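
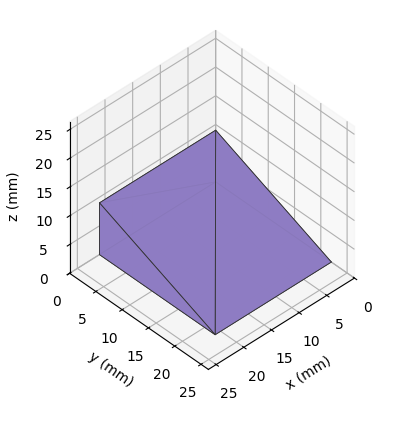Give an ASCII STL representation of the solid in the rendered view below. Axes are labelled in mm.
Reading the render: the shape is a wedge (ramp): 21 × 22 mm base, rising to 9 mm along the y=0 edge and sloping linearly to z=0 at y=22 (dimensions read to the nearest mm from the axis ticks). For the STL, each face is triangulated and given an outward normal.

solid part
  facet normal 0.0000 0.0000 -1.0000
    outer loop
      vertex 21.00 22.00 0.00
      vertex 21.00 0.00 0.00
      vertex 0.00 0.00 0.00
    endloop
  endfacet
  facet normal 0.0000 0.0000 -1.0000
    outer loop
      vertex 0.00 22.00 0.00
      vertex 21.00 22.00 0.00
      vertex 0.00 0.00 0.00
    endloop
  endfacet
  facet normal 0.0000 -1.0000 0.0000
    outer loop
      vertex 0.00 0.00 0.00
      vertex 21.00 0.00 0.00
      vertex 21.00 0.00 9.00
    endloop
  endfacet
  facet normal 0.0000 -1.0000 0.0000
    outer loop
      vertex 0.00 0.00 0.00
      vertex 21.00 0.00 9.00
      vertex 0.00 0.00 9.00
    endloop
  endfacet
  facet normal 0.0000 0.3786 0.9255
    outer loop
      vertex 0.00 0.00 9.00
      vertex 21.00 0.00 9.00
      vertex 21.00 22.00 0.00
    endloop
  endfacet
  facet normal 0.0000 0.3786 0.9255
    outer loop
      vertex 0.00 0.00 9.00
      vertex 21.00 22.00 0.00
      vertex 0.00 22.00 0.00
    endloop
  endfacet
  facet normal -1.0000 0.0000 0.0000
    outer loop
      vertex 0.00 0.00 9.00
      vertex 0.00 22.00 0.00
      vertex 0.00 0.00 0.00
    endloop
  endfacet
  facet normal 1.0000 0.0000 0.0000
    outer loop
      vertex 21.00 0.00 0.00
      vertex 21.00 22.00 0.00
      vertex 21.00 0.00 9.00
    endloop
  endfacet
endsolid part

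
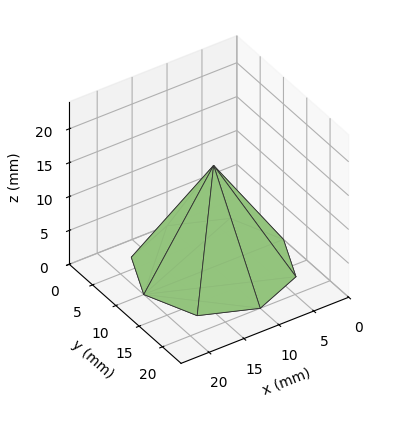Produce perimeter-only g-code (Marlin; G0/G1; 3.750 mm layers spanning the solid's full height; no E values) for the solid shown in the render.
Reading the render: the shape is a regular 8-sided pyramid, base circumscribed radius ≈ 10 mm, apex at z ≈ 15 mm (dimensions read to the nearest mm from the axis ticks). For the g-code, the solid's height is divided into equal slices at the stated Δz and each level perimeter traced with G1 moves after a G0 lift.

; perimeter-only toolpath
G21 ; units = mm
G90 ; absolute positioning
G28 ; home
; layer 1
G0 Z3.750
G0 X17.500 Y10.000
G1 X15.303 Y15.303
G1 X10.000 Y17.500
G1 X4.697 Y15.303
G1 X2.500 Y10.000
G1 X4.697 Y4.697
G1 X10.000 Y2.500
G1 X15.303 Y4.697
G1 X17.500 Y10.000
; layer 2
G0 Z7.500
G0 X15.000 Y10.000
G1 X13.536 Y13.536
G1 X10.000 Y15.000
G1 X6.465 Y13.536
G1 X5.000 Y10.000
G1 X6.465 Y6.465
G1 X10.000 Y5.000
G1 X13.536 Y6.465
G1 X15.000 Y10.000
; layer 3
G0 Z11.250
G0 X12.500 Y10.000
G1 X11.768 Y11.768
G1 X10.000 Y12.500
G1 X8.232 Y11.768
G1 X7.500 Y10.000
G1 X8.232 Y8.232
G1 X10.000 Y7.500
G1 X11.768 Y8.232
G1 X12.500 Y10.000
M2 ; end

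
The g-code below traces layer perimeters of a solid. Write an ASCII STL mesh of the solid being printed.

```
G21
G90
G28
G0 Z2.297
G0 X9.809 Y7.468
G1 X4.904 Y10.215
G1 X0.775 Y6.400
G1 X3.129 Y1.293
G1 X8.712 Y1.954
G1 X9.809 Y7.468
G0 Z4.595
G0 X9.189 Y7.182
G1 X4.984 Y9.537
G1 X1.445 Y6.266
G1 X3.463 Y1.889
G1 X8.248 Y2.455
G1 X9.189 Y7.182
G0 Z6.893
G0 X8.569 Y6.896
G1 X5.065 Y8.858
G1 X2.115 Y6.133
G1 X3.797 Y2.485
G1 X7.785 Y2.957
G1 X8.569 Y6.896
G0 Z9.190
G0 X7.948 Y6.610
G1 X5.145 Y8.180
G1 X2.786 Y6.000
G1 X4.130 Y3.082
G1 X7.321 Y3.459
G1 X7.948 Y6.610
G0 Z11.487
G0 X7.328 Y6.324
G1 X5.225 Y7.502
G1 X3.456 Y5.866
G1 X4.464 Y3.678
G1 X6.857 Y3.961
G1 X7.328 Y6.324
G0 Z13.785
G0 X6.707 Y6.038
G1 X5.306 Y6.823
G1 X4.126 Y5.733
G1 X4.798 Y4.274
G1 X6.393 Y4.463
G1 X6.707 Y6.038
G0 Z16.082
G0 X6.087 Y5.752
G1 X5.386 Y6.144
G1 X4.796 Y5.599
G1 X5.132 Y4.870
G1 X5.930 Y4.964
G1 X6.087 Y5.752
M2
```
solid part
  facet normal 0.0000 0.0000 -1.0000
    outer loop
      vertex 0.105 6.533 0.000
      vertex 4.824 10.894 0.000
      vertex 10.430 7.754 0.000
    endloop
  endfacet
  facet normal 0.0000 0.0000 -1.0000
    outer loop
      vertex 2.795 0.697 0.000
      vertex 0.105 6.533 0.000
      vertex 10.430 7.754 0.000
    endloop
  endfacet
  facet normal 0.0000 0.0000 -1.0000
    outer loop
      vertex 9.176 1.452 0.000
      vertex 2.795 0.697 0.000
      vertex 10.430 7.754 0.000
    endloop
  endfacet
  facet normal 0.4751 0.8483 0.2339
    outer loop
      vertex 10.430 7.754 0.000
      vertex 4.824 10.894 0.000
      vertex 5.466 5.466 18.380
    endloop
  endfacet
  facet normal -0.6599 0.7140 0.2339
    outer loop
      vertex 4.824 10.894 0.000
      vertex 0.105 6.533 0.000
      vertex 5.466 5.466 18.380
    endloop
  endfacet
  facet normal -0.8830 -0.4070 0.2339
    outer loop
      vertex 0.105 6.533 0.000
      vertex 2.795 0.697 0.000
      vertex 5.466 5.466 18.380
    endloop
  endfacet
  facet normal 0.1142 -0.9655 0.2339
    outer loop
      vertex 2.795 0.697 0.000
      vertex 9.176 1.452 0.000
      vertex 5.466 5.466 18.380
    endloop
  endfacet
  facet normal 0.9536 -0.1897 0.2339
    outer loop
      vertex 9.176 1.452 0.000
      vertex 10.430 7.754 0.000
      vertex 5.466 5.466 18.380
    endloop
  endfacet
endsolid part

The G0 Z moves step by Δz≈2.297 mm. The G1 loops shrink linearly with z, so the solid tapers from its base footprint up to z≈18.4. Closing with a flat bottom cap and the tapered top and triangulating gives 8 facets — a regular 5-sided pyramid, base circumscribed radius ≈ 5.47 mm, apex at z ≈ 18.4 mm.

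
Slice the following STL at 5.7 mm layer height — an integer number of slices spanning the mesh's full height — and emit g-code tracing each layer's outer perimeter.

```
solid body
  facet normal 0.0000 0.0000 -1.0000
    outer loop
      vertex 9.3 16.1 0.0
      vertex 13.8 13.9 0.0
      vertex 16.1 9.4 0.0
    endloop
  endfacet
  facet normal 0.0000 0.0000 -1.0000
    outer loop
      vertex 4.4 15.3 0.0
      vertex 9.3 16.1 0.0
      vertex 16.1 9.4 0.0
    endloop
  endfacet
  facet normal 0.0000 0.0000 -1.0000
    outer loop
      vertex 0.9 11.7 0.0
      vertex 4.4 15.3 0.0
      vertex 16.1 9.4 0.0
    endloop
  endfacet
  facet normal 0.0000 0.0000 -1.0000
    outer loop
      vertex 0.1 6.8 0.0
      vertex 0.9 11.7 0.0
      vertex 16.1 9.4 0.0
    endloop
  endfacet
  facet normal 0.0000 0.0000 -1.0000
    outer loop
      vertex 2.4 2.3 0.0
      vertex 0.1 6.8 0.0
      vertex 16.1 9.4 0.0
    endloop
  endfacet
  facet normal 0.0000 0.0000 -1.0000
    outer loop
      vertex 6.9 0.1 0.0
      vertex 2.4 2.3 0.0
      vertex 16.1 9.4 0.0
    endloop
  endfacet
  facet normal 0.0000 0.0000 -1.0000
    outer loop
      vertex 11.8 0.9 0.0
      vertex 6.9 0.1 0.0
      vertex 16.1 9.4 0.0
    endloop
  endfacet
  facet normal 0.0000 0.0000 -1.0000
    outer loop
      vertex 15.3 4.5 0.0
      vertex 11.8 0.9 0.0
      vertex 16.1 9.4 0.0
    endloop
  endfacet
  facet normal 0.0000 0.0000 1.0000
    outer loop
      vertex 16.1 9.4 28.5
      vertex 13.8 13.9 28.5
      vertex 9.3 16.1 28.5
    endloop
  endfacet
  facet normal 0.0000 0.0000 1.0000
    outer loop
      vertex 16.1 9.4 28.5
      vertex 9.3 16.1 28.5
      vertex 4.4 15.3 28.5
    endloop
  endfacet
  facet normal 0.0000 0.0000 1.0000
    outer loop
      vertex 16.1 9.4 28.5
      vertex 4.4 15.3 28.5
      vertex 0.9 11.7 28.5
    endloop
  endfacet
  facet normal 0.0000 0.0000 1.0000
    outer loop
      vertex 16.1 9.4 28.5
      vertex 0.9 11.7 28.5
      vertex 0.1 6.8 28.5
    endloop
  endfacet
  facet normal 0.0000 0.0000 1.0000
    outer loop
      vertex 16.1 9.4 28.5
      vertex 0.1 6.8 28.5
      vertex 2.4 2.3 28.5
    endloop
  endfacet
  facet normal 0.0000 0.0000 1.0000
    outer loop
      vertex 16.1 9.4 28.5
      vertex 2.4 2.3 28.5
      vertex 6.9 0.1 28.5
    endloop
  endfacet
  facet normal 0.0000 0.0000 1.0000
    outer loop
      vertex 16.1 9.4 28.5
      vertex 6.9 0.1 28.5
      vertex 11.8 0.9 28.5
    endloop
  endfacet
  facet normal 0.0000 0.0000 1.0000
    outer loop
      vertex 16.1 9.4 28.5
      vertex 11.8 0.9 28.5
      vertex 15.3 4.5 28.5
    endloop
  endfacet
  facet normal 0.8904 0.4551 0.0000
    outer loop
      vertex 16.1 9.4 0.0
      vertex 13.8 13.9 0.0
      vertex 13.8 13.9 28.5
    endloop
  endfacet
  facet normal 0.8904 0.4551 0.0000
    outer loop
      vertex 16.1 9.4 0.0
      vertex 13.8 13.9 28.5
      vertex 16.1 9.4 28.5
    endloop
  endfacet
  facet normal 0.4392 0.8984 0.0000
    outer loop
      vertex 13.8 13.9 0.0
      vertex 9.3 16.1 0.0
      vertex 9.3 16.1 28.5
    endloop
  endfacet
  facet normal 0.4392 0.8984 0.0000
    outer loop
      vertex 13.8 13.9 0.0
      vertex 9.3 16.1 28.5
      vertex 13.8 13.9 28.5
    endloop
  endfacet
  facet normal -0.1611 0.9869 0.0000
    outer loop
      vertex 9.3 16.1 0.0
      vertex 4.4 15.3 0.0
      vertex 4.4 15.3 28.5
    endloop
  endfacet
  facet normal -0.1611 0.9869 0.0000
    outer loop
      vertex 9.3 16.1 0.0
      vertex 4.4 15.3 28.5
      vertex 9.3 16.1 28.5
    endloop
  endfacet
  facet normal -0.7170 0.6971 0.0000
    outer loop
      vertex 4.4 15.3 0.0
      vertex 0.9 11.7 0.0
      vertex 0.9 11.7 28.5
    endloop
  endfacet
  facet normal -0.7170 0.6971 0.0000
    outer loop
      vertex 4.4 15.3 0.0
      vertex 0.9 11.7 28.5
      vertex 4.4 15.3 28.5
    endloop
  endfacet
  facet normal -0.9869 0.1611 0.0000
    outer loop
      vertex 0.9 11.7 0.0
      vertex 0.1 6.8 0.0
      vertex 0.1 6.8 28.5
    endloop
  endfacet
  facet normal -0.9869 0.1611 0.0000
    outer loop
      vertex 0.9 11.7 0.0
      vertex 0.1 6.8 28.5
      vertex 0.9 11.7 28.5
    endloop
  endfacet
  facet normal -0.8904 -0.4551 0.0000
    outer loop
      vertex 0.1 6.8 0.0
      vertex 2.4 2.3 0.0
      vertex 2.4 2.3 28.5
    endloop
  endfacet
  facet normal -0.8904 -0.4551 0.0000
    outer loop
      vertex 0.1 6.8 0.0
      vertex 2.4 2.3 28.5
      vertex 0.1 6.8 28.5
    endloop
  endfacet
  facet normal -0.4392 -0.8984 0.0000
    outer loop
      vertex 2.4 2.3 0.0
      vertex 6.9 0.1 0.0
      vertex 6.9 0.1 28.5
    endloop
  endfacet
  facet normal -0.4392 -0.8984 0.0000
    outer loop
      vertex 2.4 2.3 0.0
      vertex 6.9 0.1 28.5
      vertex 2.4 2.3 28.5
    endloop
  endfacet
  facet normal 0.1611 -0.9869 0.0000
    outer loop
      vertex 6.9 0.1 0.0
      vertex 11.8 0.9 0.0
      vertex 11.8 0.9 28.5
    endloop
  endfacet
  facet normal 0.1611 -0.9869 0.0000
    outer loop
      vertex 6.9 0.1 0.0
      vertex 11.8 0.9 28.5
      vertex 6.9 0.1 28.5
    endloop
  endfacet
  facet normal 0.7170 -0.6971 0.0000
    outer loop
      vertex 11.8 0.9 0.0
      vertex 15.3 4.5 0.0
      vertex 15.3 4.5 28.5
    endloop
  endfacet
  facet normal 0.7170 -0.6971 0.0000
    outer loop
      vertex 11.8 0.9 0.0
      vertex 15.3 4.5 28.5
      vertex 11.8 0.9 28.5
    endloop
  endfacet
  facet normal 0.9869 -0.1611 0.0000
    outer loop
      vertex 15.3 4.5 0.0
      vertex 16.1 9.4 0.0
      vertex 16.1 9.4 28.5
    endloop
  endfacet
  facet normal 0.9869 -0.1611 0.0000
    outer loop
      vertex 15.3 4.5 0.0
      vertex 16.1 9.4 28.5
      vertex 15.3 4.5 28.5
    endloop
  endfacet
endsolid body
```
; perimeter-only toolpath
G21 ; units = mm
G90 ; absolute positioning
G28 ; home
; layer 1
G0 Z5.7
G0 X16.1 Y9.4
G1 X13.8 Y13.9
G1 X9.3 Y16.1
G1 X4.4 Y15.3
G1 X0.9 Y11.7
G1 X0.1 Y6.8
G1 X2.4 Y2.3
G1 X6.9 Y0.1
G1 X11.8 Y0.9
G1 X15.3 Y4.5
G1 X16.1 Y9.4
; layer 2
G0 Z11.4
G0 X16.1 Y9.4
G1 X13.8 Y13.9
G1 X9.3 Y16.1
G1 X4.4 Y15.3
G1 X0.9 Y11.7
G1 X0.1 Y6.8
G1 X2.4 Y2.3
G1 X6.9 Y0.1
G1 X11.8 Y0.9
G1 X15.3 Y4.5
G1 X16.1 Y9.4
; layer 3
G0 Z17.1
G0 X16.1 Y9.4
G1 X13.8 Y13.9
G1 X9.3 Y16.1
G1 X4.4 Y15.3
G1 X0.9 Y11.7
G1 X0.1 Y6.8
G1 X2.4 Y2.3
G1 X6.9 Y0.1
G1 X11.8 Y0.9
G1 X15.3 Y4.5
G1 X16.1 Y9.4
; layer 4
G0 Z22.8
G0 X16.1 Y9.4
G1 X13.8 Y13.9
G1 X9.3 Y16.1
G1 X4.4 Y15.3
G1 X0.9 Y11.7
G1 X0.1 Y6.8
G1 X2.4 Y2.3
G1 X6.9 Y0.1
G1 X11.8 Y0.9
G1 X15.3 Y4.5
G1 X16.1 Y9.4
; layer 5
G0 Z28.5
G0 X16.1 Y9.4
G1 X13.8 Y13.9
G1 X9.3 Y16.1
G1 X4.4 Y15.3
G1 X0.9 Y11.7
G1 X0.1 Y6.8
G1 X2.4 Y2.3
G1 X6.9 Y0.1
G1 X11.8 Y0.9
G1 X15.3 Y4.5
G1 X16.1 Y9.4
M2 ; end

The solid is a regular 10-sided prism (a cylinder approximated with 10 flat sides), circumscribed radius ≈ 8.1 mm, height ≈ 28.5 mm. Slicing at Δz = 5.7 mm — 5 equal slices spanning the solid's height, so layer i sits at z = i·h/5 — gives 5 non-empty perimeters. Each is a 10-segment closed polygon; G0 lifts to the layer z and rapids to the start vertex, then G1 traces the edges.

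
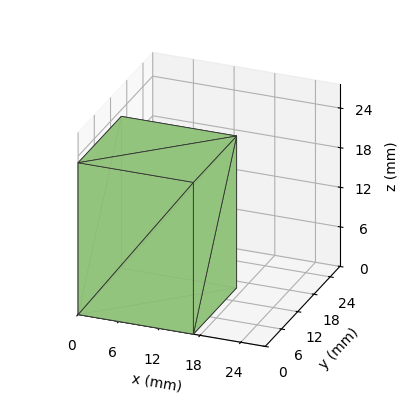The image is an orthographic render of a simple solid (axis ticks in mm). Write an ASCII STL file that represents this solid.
Reading the render: the shape is a rectangular box, roughly 17 × 16 mm footprint and 23 mm tall (dimensions read to the nearest mm from the axis ticks). For the STL, each face is triangulated and given an outward normal.

solid part
  facet normal 0.0000 0.0000 -1.0000
    outer loop
      vertex 17.000 16.000 0.000
      vertex 17.000 0.000 0.000
      vertex 0.000 0.000 0.000
    endloop
  endfacet
  facet normal 0.0000 0.0000 -1.0000
    outer loop
      vertex 0.000 16.000 0.000
      vertex 17.000 16.000 0.000
      vertex 0.000 0.000 0.000
    endloop
  endfacet
  facet normal 0.0000 0.0000 1.0000
    outer loop
      vertex 0.000 0.000 23.000
      vertex 17.000 0.000 23.000
      vertex 17.000 16.000 23.000
    endloop
  endfacet
  facet normal 0.0000 0.0000 1.0000
    outer loop
      vertex 0.000 0.000 23.000
      vertex 17.000 16.000 23.000
      vertex 0.000 16.000 23.000
    endloop
  endfacet
  facet normal 0.0000 -1.0000 0.0000
    outer loop
      vertex 0.000 0.000 0.000
      vertex 17.000 0.000 0.000
      vertex 17.000 0.000 23.000
    endloop
  endfacet
  facet normal 0.0000 -1.0000 0.0000
    outer loop
      vertex 0.000 0.000 0.000
      vertex 17.000 0.000 23.000
      vertex 0.000 0.000 23.000
    endloop
  endfacet
  facet normal 0.0000 1.0000 0.0000
    outer loop
      vertex 17.000 16.000 23.000
      vertex 17.000 16.000 0.000
      vertex 0.000 16.000 0.000
    endloop
  endfacet
  facet normal 0.0000 1.0000 0.0000
    outer loop
      vertex 0.000 16.000 23.000
      vertex 17.000 16.000 23.000
      vertex 0.000 16.000 0.000
    endloop
  endfacet
  facet normal -1.0000 0.0000 0.0000
    outer loop
      vertex 0.000 16.000 23.000
      vertex 0.000 16.000 0.000
      vertex 0.000 0.000 0.000
    endloop
  endfacet
  facet normal -1.0000 0.0000 0.0000
    outer loop
      vertex 0.000 0.000 23.000
      vertex 0.000 16.000 23.000
      vertex 0.000 0.000 0.000
    endloop
  endfacet
  facet normal 1.0000 0.0000 0.0000
    outer loop
      vertex 17.000 0.000 0.000
      vertex 17.000 16.000 0.000
      vertex 17.000 16.000 23.000
    endloop
  endfacet
  facet normal 1.0000 0.0000 0.0000
    outer loop
      vertex 17.000 0.000 0.000
      vertex 17.000 16.000 23.000
      vertex 17.000 0.000 23.000
    endloop
  endfacet
endsolid part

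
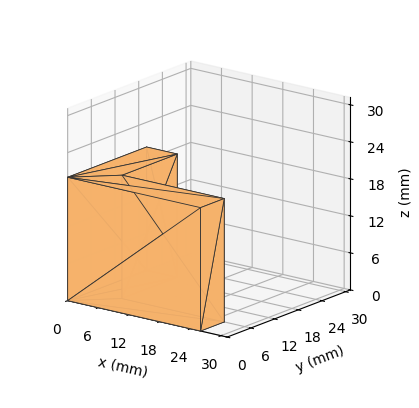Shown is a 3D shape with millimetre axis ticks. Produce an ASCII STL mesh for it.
Reading the render: the shape is an L-shaped prism: outer 26 × 20 mm, arm thicknesses ≈ 6 mm (horizontal) and 6 mm (vertical), extruded 20 mm in z (dimensions read to the nearest mm from the axis ticks). For the STL, each face is triangulated and given an outward normal.

solid part
  facet normal 0.0000 0.0000 -1.0000
    outer loop
      vertex 26.000 6.000 0.000
      vertex 26.000 0.000 0.000
      vertex 0.000 0.000 0.000
    endloop
  endfacet
  facet normal 0.0000 0.0000 -1.0000
    outer loop
      vertex 6.000 6.000 0.000
      vertex 26.000 6.000 0.000
      vertex 0.000 0.000 0.000
    endloop
  endfacet
  facet normal 0.0000 0.0000 -1.0000
    outer loop
      vertex 6.000 20.000 0.000
      vertex 6.000 6.000 0.000
      vertex 0.000 0.000 0.000
    endloop
  endfacet
  facet normal 0.0000 0.0000 -1.0000
    outer loop
      vertex 0.000 20.000 0.000
      vertex 6.000 20.000 0.000
      vertex 0.000 0.000 0.000
    endloop
  endfacet
  facet normal 0.0000 0.0000 1.0000
    outer loop
      vertex 0.000 0.000 20.000
      vertex 26.000 0.000 20.000
      vertex 26.000 6.000 20.000
    endloop
  endfacet
  facet normal 0.0000 0.0000 1.0000
    outer loop
      vertex 0.000 0.000 20.000
      vertex 26.000 6.000 20.000
      vertex 6.000 6.000 20.000
    endloop
  endfacet
  facet normal 0.0000 0.0000 1.0000
    outer loop
      vertex 0.000 0.000 20.000
      vertex 6.000 6.000 20.000
      vertex 6.000 20.000 20.000
    endloop
  endfacet
  facet normal 0.0000 0.0000 1.0000
    outer loop
      vertex 0.000 0.000 20.000
      vertex 6.000 20.000 20.000
      vertex 0.000 20.000 20.000
    endloop
  endfacet
  facet normal 0.0000 -1.0000 0.0000
    outer loop
      vertex 0.000 0.000 0.000
      vertex 26.000 0.000 0.000
      vertex 26.000 0.000 20.000
    endloop
  endfacet
  facet normal 0.0000 -1.0000 0.0000
    outer loop
      vertex 0.000 0.000 0.000
      vertex 26.000 0.000 20.000
      vertex 0.000 0.000 20.000
    endloop
  endfacet
  facet normal 1.0000 0.0000 0.0000
    outer loop
      vertex 26.000 0.000 0.000
      vertex 26.000 6.000 0.000
      vertex 26.000 6.000 20.000
    endloop
  endfacet
  facet normal 1.0000 0.0000 0.0000
    outer loop
      vertex 26.000 0.000 0.000
      vertex 26.000 6.000 20.000
      vertex 26.000 0.000 20.000
    endloop
  endfacet
  facet normal 0.0000 1.0000 0.0000
    outer loop
      vertex 26.000 6.000 0.000
      vertex 6.000 6.000 0.000
      vertex 6.000 6.000 20.000
    endloop
  endfacet
  facet normal 0.0000 1.0000 0.0000
    outer loop
      vertex 26.000 6.000 0.000
      vertex 6.000 6.000 20.000
      vertex 26.000 6.000 20.000
    endloop
  endfacet
  facet normal 1.0000 0.0000 0.0000
    outer loop
      vertex 6.000 6.000 0.000
      vertex 6.000 20.000 0.000
      vertex 6.000 20.000 20.000
    endloop
  endfacet
  facet normal 1.0000 0.0000 0.0000
    outer loop
      vertex 6.000 6.000 0.000
      vertex 6.000 20.000 20.000
      vertex 6.000 6.000 20.000
    endloop
  endfacet
  facet normal 0.0000 1.0000 0.0000
    outer loop
      vertex 6.000 20.000 0.000
      vertex 0.000 20.000 0.000
      vertex 0.000 20.000 20.000
    endloop
  endfacet
  facet normal 0.0000 1.0000 0.0000
    outer loop
      vertex 6.000 20.000 0.000
      vertex 0.000 20.000 20.000
      vertex 6.000 20.000 20.000
    endloop
  endfacet
  facet normal -1.0000 0.0000 0.0000
    outer loop
      vertex 0.000 20.000 0.000
      vertex 0.000 0.000 0.000
      vertex 0.000 0.000 20.000
    endloop
  endfacet
  facet normal -1.0000 0.0000 0.0000
    outer loop
      vertex 0.000 20.000 0.000
      vertex 0.000 0.000 20.000
      vertex 0.000 20.000 20.000
    endloop
  endfacet
endsolid part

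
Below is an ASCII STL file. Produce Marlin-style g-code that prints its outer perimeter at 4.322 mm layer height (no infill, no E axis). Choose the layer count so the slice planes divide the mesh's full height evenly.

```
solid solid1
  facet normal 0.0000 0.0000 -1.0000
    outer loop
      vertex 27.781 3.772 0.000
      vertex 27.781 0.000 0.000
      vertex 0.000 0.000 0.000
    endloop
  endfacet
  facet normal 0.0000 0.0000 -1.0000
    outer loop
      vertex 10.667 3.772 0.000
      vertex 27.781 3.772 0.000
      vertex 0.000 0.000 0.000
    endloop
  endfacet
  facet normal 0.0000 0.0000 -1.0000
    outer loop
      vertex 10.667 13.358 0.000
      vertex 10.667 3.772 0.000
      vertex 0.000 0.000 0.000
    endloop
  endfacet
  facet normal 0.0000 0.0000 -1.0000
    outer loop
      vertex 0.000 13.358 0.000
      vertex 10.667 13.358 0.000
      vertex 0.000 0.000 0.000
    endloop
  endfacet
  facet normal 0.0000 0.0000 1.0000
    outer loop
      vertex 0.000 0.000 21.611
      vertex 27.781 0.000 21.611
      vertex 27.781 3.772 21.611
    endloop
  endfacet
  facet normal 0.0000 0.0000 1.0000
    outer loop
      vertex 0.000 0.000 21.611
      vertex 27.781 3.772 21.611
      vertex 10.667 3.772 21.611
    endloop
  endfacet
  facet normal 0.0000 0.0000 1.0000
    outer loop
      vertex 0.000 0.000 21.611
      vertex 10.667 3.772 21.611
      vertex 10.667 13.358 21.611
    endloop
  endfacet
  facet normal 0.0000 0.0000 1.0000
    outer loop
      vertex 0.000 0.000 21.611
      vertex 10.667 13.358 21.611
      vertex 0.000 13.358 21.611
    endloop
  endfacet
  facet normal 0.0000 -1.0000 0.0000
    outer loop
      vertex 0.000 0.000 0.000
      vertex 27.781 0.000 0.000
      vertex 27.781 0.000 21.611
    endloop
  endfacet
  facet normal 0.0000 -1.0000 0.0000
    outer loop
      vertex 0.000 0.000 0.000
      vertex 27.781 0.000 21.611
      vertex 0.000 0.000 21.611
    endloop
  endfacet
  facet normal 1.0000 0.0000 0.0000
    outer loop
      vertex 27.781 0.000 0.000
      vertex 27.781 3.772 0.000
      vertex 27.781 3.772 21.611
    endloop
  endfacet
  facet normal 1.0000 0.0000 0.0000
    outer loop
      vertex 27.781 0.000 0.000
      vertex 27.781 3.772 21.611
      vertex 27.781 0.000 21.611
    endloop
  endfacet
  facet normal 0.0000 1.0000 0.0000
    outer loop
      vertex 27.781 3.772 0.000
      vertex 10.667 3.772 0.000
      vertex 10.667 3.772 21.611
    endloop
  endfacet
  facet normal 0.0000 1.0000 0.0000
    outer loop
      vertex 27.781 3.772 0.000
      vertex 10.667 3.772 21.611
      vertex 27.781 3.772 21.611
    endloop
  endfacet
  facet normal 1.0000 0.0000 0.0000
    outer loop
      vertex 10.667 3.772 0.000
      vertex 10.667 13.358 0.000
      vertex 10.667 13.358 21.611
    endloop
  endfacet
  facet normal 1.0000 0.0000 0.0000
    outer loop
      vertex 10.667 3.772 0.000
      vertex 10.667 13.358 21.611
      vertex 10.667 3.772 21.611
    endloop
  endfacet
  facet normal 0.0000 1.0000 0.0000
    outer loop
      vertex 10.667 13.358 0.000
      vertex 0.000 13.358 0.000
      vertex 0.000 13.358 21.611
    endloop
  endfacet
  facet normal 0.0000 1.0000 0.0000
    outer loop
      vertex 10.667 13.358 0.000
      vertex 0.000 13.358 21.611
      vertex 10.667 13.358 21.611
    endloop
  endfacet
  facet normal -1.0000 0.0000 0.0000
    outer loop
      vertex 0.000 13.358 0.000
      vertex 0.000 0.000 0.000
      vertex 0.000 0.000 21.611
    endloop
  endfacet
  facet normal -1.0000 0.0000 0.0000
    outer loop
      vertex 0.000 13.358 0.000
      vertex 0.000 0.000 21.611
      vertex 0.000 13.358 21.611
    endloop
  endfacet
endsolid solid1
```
; perimeter-only toolpath
G21 ; units = mm
G90 ; absolute positioning
G28 ; home
; layer 1
G0 Z4.322
G0 X0.000 Y0.000
G1 X27.781 Y0.000
G1 X27.781 Y3.772
G1 X10.667 Y3.772
G1 X10.667 Y13.358
G1 X0.000 Y13.358
G1 X0.000 Y0.000
; layer 2
G0 Z8.644
G0 X0.000 Y0.000
G1 X27.781 Y0.000
G1 X27.781 Y3.772
G1 X10.667 Y3.772
G1 X10.667 Y13.358
G1 X0.000 Y13.358
G1 X0.000 Y0.000
; layer 3
G0 Z12.967
G0 X0.000 Y0.000
G1 X27.781 Y0.000
G1 X27.781 Y3.772
G1 X10.667 Y3.772
G1 X10.667 Y13.358
G1 X0.000 Y13.358
G1 X0.000 Y0.000
; layer 4
G0 Z17.289
G0 X0.000 Y0.000
G1 X27.781 Y0.000
G1 X27.781 Y3.772
G1 X10.667 Y3.772
G1 X10.667 Y13.358
G1 X0.000 Y13.358
G1 X0.000 Y0.000
; layer 5
G0 Z21.611
G0 X0.000 Y0.000
G1 X27.781 Y0.000
G1 X27.781 Y3.772
G1 X10.667 Y3.772
G1 X10.667 Y13.358
G1 X0.000 Y13.358
G1 X0.000 Y0.000
M2 ; end

The solid is an L-shaped prism: outer 27.8 × 13.4 mm, arm thicknesses ≈ 3.77 mm (horizontal) and 10.7 mm (vertical), extruded 21.6 mm in z. Slicing at Δz = 4.322 mm — 5 equal slices spanning the solid's height, so layer i sits at z = i·h/5 — gives 5 non-empty perimeters. Each is a 6-segment closed polygon; G0 lifts to the layer z and rapids to the start vertex, then G1 traces the edges.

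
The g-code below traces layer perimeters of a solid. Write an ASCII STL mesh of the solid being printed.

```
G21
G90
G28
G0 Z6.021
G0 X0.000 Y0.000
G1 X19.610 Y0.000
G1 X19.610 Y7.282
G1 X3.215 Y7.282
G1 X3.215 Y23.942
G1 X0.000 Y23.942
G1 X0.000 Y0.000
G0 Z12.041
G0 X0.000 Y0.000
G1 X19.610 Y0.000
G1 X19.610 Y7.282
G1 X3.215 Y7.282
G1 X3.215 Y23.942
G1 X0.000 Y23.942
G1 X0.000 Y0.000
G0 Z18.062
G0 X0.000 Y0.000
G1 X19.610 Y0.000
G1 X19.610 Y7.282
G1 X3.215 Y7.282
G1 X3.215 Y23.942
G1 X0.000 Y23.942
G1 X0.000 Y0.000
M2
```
solid part
  facet normal 0.0000 0.0000 -1.0000
    outer loop
      vertex 19.610 7.282 0.000
      vertex 19.610 0.000 0.000
      vertex 0.000 0.000 0.000
    endloop
  endfacet
  facet normal 0.0000 0.0000 -1.0000
    outer loop
      vertex 3.215 7.282 0.000
      vertex 19.610 7.282 0.000
      vertex 0.000 0.000 0.000
    endloop
  endfacet
  facet normal 0.0000 0.0000 -1.0000
    outer loop
      vertex 3.215 23.942 0.000
      vertex 3.215 7.282 0.000
      vertex 0.000 0.000 0.000
    endloop
  endfacet
  facet normal 0.0000 0.0000 -1.0000
    outer loop
      vertex 0.000 23.942 0.000
      vertex 3.215 23.942 0.000
      vertex 0.000 0.000 0.000
    endloop
  endfacet
  facet normal 0.0000 0.0000 1.0000
    outer loop
      vertex 0.000 0.000 18.062
      vertex 19.610 0.000 18.062
      vertex 19.610 7.282 18.062
    endloop
  endfacet
  facet normal 0.0000 0.0000 1.0000
    outer loop
      vertex 0.000 0.000 18.062
      vertex 19.610 7.282 18.062
      vertex 3.215 7.282 18.062
    endloop
  endfacet
  facet normal 0.0000 0.0000 1.0000
    outer loop
      vertex 0.000 0.000 18.062
      vertex 3.215 7.282 18.062
      vertex 3.215 23.942 18.062
    endloop
  endfacet
  facet normal 0.0000 0.0000 1.0000
    outer loop
      vertex 0.000 0.000 18.062
      vertex 3.215 23.942 18.062
      vertex 0.000 23.942 18.062
    endloop
  endfacet
  facet normal 0.0000 -1.0000 0.0000
    outer loop
      vertex 0.000 0.000 0.000
      vertex 19.610 0.000 0.000
      vertex 19.610 0.000 18.062
    endloop
  endfacet
  facet normal 0.0000 -1.0000 0.0000
    outer loop
      vertex 0.000 0.000 0.000
      vertex 19.610 0.000 18.062
      vertex 0.000 0.000 18.062
    endloop
  endfacet
  facet normal 1.0000 0.0000 0.0000
    outer loop
      vertex 19.610 0.000 0.000
      vertex 19.610 7.282 0.000
      vertex 19.610 7.282 18.062
    endloop
  endfacet
  facet normal 1.0000 0.0000 0.0000
    outer loop
      vertex 19.610 0.000 0.000
      vertex 19.610 7.282 18.062
      vertex 19.610 0.000 18.062
    endloop
  endfacet
  facet normal 0.0000 1.0000 0.0000
    outer loop
      vertex 19.610 7.282 0.000
      vertex 3.215 7.282 0.000
      vertex 3.215 7.282 18.062
    endloop
  endfacet
  facet normal 0.0000 1.0000 0.0000
    outer loop
      vertex 19.610 7.282 0.000
      vertex 3.215 7.282 18.062
      vertex 19.610 7.282 18.062
    endloop
  endfacet
  facet normal 1.0000 0.0000 0.0000
    outer loop
      vertex 3.215 7.282 0.000
      vertex 3.215 23.942 0.000
      vertex 3.215 23.942 18.062
    endloop
  endfacet
  facet normal 1.0000 0.0000 0.0000
    outer loop
      vertex 3.215 7.282 0.000
      vertex 3.215 23.942 18.062
      vertex 3.215 7.282 18.062
    endloop
  endfacet
  facet normal 0.0000 1.0000 0.0000
    outer loop
      vertex 3.215 23.942 0.000
      vertex 0.000 23.942 0.000
      vertex 0.000 23.942 18.062
    endloop
  endfacet
  facet normal 0.0000 1.0000 0.0000
    outer loop
      vertex 3.215 23.942 0.000
      vertex 0.000 23.942 18.062
      vertex 3.215 23.942 18.062
    endloop
  endfacet
  facet normal -1.0000 0.0000 0.0000
    outer loop
      vertex 0.000 23.942 0.000
      vertex 0.000 0.000 0.000
      vertex 0.000 0.000 18.062
    endloop
  endfacet
  facet normal -1.0000 0.0000 0.0000
    outer loop
      vertex 0.000 23.942 0.000
      vertex 0.000 0.000 18.062
      vertex 0.000 23.942 18.062
    endloop
  endfacet
endsolid part

The G0 Z moves step by Δz≈6.021 mm. Every layer's G1 loop is the same polygon, so the solid is a straight extrusion of it from z=0 to z≈18.1. Closing with flat bottom and top caps and triangulating gives 20 facets — an L-shaped prism: outer 19.6 × 23.9 mm, arm thicknesses ≈ 7.28 mm (horizontal) and 3.21 mm (vertical), extruded 18.1 mm in z.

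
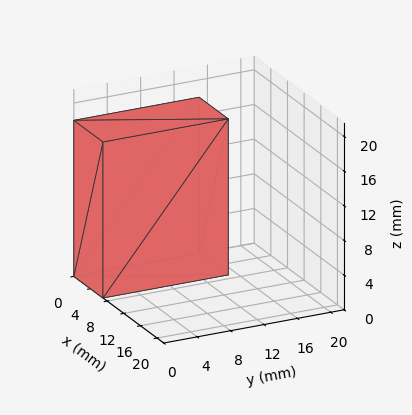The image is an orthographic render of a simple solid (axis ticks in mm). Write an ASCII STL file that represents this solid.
Reading the render: the shape is a rectangular box, roughly 7 × 15 mm footprint and 18 mm tall (dimensions read to the nearest mm from the axis ticks). For the STL, each face is triangulated and given an outward normal.

solid part
  facet normal 0.0000 0.0000 -1.0000
    outer loop
      vertex 7.00 15.00 0.00
      vertex 7.00 0.00 0.00
      vertex 0.00 0.00 0.00
    endloop
  endfacet
  facet normal 0.0000 0.0000 -1.0000
    outer loop
      vertex 0.00 15.00 0.00
      vertex 7.00 15.00 0.00
      vertex 0.00 0.00 0.00
    endloop
  endfacet
  facet normal 0.0000 0.0000 1.0000
    outer loop
      vertex 0.00 0.00 18.00
      vertex 7.00 0.00 18.00
      vertex 7.00 15.00 18.00
    endloop
  endfacet
  facet normal 0.0000 0.0000 1.0000
    outer loop
      vertex 0.00 0.00 18.00
      vertex 7.00 15.00 18.00
      vertex 0.00 15.00 18.00
    endloop
  endfacet
  facet normal 0.0000 -1.0000 0.0000
    outer loop
      vertex 0.00 0.00 0.00
      vertex 7.00 0.00 0.00
      vertex 7.00 0.00 18.00
    endloop
  endfacet
  facet normal 0.0000 -1.0000 0.0000
    outer loop
      vertex 0.00 0.00 0.00
      vertex 7.00 0.00 18.00
      vertex 0.00 0.00 18.00
    endloop
  endfacet
  facet normal 0.0000 1.0000 0.0000
    outer loop
      vertex 7.00 15.00 18.00
      vertex 7.00 15.00 0.00
      vertex 0.00 15.00 0.00
    endloop
  endfacet
  facet normal 0.0000 1.0000 0.0000
    outer loop
      vertex 0.00 15.00 18.00
      vertex 7.00 15.00 18.00
      vertex 0.00 15.00 0.00
    endloop
  endfacet
  facet normal -1.0000 0.0000 0.0000
    outer loop
      vertex 0.00 15.00 18.00
      vertex 0.00 15.00 0.00
      vertex 0.00 0.00 0.00
    endloop
  endfacet
  facet normal -1.0000 0.0000 0.0000
    outer loop
      vertex 0.00 0.00 18.00
      vertex 0.00 15.00 18.00
      vertex 0.00 0.00 0.00
    endloop
  endfacet
  facet normal 1.0000 0.0000 0.0000
    outer loop
      vertex 7.00 0.00 0.00
      vertex 7.00 15.00 0.00
      vertex 7.00 15.00 18.00
    endloop
  endfacet
  facet normal 1.0000 0.0000 0.0000
    outer loop
      vertex 7.00 0.00 0.00
      vertex 7.00 15.00 18.00
      vertex 7.00 0.00 18.00
    endloop
  endfacet
endsolid part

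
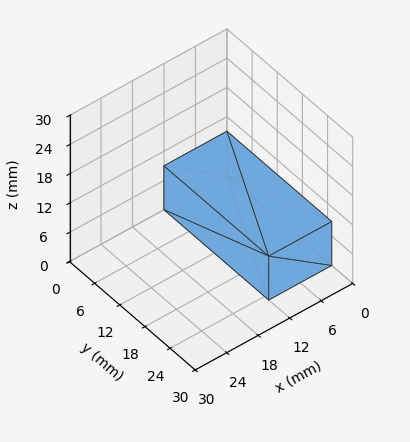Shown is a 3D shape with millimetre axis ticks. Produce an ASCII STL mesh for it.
Reading the render: the shape is a rectangular box, roughly 12 × 25 mm footprint and 9 mm tall (dimensions read to the nearest mm from the axis ticks). For the STL, each face is triangulated and given an outward normal.

solid part
  facet normal 0.0000 0.0000 -1.0000
    outer loop
      vertex 12.00 25.00 0.00
      vertex 12.00 0.00 0.00
      vertex 0.00 0.00 0.00
    endloop
  endfacet
  facet normal 0.0000 0.0000 -1.0000
    outer loop
      vertex 0.00 25.00 0.00
      vertex 12.00 25.00 0.00
      vertex 0.00 0.00 0.00
    endloop
  endfacet
  facet normal 0.0000 0.0000 1.0000
    outer loop
      vertex 0.00 0.00 9.00
      vertex 12.00 0.00 9.00
      vertex 12.00 25.00 9.00
    endloop
  endfacet
  facet normal 0.0000 0.0000 1.0000
    outer loop
      vertex 0.00 0.00 9.00
      vertex 12.00 25.00 9.00
      vertex 0.00 25.00 9.00
    endloop
  endfacet
  facet normal 0.0000 -1.0000 0.0000
    outer loop
      vertex 0.00 0.00 0.00
      vertex 12.00 0.00 0.00
      vertex 12.00 0.00 9.00
    endloop
  endfacet
  facet normal 0.0000 -1.0000 0.0000
    outer loop
      vertex 0.00 0.00 0.00
      vertex 12.00 0.00 9.00
      vertex 0.00 0.00 9.00
    endloop
  endfacet
  facet normal 0.0000 1.0000 0.0000
    outer loop
      vertex 12.00 25.00 9.00
      vertex 12.00 25.00 0.00
      vertex 0.00 25.00 0.00
    endloop
  endfacet
  facet normal 0.0000 1.0000 0.0000
    outer loop
      vertex 0.00 25.00 9.00
      vertex 12.00 25.00 9.00
      vertex 0.00 25.00 0.00
    endloop
  endfacet
  facet normal -1.0000 0.0000 0.0000
    outer loop
      vertex 0.00 25.00 9.00
      vertex 0.00 25.00 0.00
      vertex 0.00 0.00 0.00
    endloop
  endfacet
  facet normal -1.0000 0.0000 0.0000
    outer loop
      vertex 0.00 0.00 9.00
      vertex 0.00 25.00 9.00
      vertex 0.00 0.00 0.00
    endloop
  endfacet
  facet normal 1.0000 0.0000 0.0000
    outer loop
      vertex 12.00 0.00 0.00
      vertex 12.00 25.00 0.00
      vertex 12.00 25.00 9.00
    endloop
  endfacet
  facet normal 1.0000 0.0000 0.0000
    outer loop
      vertex 12.00 0.00 0.00
      vertex 12.00 25.00 9.00
      vertex 12.00 0.00 9.00
    endloop
  endfacet
endsolid part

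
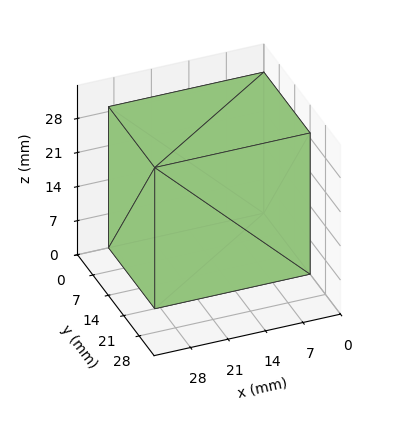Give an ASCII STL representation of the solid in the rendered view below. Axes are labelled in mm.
Reading the render: the shape is a rectangular box, roughly 29 × 21 mm footprint and 29 mm tall (dimensions read to the nearest mm from the axis ticks). For the STL, each face is triangulated and given an outward normal.

solid part
  facet normal 0.0000 0.0000 -1.0000
    outer loop
      vertex 29.0 21.0 0.0
      vertex 29.0 0.0 0.0
      vertex 0.0 0.0 0.0
    endloop
  endfacet
  facet normal 0.0000 0.0000 -1.0000
    outer loop
      vertex 0.0 21.0 0.0
      vertex 29.0 21.0 0.0
      vertex 0.0 0.0 0.0
    endloop
  endfacet
  facet normal 0.0000 0.0000 1.0000
    outer loop
      vertex 0.0 0.0 29.0
      vertex 29.0 0.0 29.0
      vertex 29.0 21.0 29.0
    endloop
  endfacet
  facet normal 0.0000 0.0000 1.0000
    outer loop
      vertex 0.0 0.0 29.0
      vertex 29.0 21.0 29.0
      vertex 0.0 21.0 29.0
    endloop
  endfacet
  facet normal 0.0000 -1.0000 0.0000
    outer loop
      vertex 0.0 0.0 0.0
      vertex 29.0 0.0 0.0
      vertex 29.0 0.0 29.0
    endloop
  endfacet
  facet normal 0.0000 -1.0000 0.0000
    outer loop
      vertex 0.0 0.0 0.0
      vertex 29.0 0.0 29.0
      vertex 0.0 0.0 29.0
    endloop
  endfacet
  facet normal 0.0000 1.0000 0.0000
    outer loop
      vertex 29.0 21.0 29.0
      vertex 29.0 21.0 0.0
      vertex 0.0 21.0 0.0
    endloop
  endfacet
  facet normal 0.0000 1.0000 0.0000
    outer loop
      vertex 0.0 21.0 29.0
      vertex 29.0 21.0 29.0
      vertex 0.0 21.0 0.0
    endloop
  endfacet
  facet normal -1.0000 0.0000 0.0000
    outer loop
      vertex 0.0 21.0 29.0
      vertex 0.0 21.0 0.0
      vertex 0.0 0.0 0.0
    endloop
  endfacet
  facet normal -1.0000 0.0000 0.0000
    outer loop
      vertex 0.0 0.0 29.0
      vertex 0.0 21.0 29.0
      vertex 0.0 0.0 0.0
    endloop
  endfacet
  facet normal 1.0000 0.0000 0.0000
    outer loop
      vertex 29.0 0.0 0.0
      vertex 29.0 21.0 0.0
      vertex 29.0 21.0 29.0
    endloop
  endfacet
  facet normal 1.0000 0.0000 0.0000
    outer loop
      vertex 29.0 0.0 0.0
      vertex 29.0 21.0 29.0
      vertex 29.0 0.0 29.0
    endloop
  endfacet
endsolid part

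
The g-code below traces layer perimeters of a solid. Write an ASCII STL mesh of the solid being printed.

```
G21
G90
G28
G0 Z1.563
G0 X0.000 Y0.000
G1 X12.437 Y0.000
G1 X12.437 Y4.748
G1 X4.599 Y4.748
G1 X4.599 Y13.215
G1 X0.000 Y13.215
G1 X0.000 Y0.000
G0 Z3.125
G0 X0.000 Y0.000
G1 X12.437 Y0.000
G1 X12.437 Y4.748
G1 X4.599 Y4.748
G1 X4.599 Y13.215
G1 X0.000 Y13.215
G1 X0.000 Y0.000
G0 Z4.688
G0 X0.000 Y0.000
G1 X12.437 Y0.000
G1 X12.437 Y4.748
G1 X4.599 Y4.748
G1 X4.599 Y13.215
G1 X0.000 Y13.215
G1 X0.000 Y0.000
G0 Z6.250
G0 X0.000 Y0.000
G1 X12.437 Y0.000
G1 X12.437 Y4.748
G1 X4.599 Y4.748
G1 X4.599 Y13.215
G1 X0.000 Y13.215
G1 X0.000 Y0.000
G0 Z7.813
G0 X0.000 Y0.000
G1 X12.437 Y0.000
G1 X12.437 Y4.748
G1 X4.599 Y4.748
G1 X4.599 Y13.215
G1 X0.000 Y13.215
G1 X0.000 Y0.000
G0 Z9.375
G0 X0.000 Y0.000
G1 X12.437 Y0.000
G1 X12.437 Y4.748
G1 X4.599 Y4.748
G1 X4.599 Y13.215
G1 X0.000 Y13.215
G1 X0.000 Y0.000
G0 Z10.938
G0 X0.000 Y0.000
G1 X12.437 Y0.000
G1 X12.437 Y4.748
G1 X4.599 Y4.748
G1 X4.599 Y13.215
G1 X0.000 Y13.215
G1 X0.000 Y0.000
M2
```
solid part
  facet normal 0.0000 0.0000 -1.0000
    outer loop
      vertex 12.437 4.748 0.000
      vertex 12.437 0.000 0.000
      vertex 0.000 0.000 0.000
    endloop
  endfacet
  facet normal 0.0000 0.0000 -1.0000
    outer loop
      vertex 4.599 4.748 0.000
      vertex 12.437 4.748 0.000
      vertex 0.000 0.000 0.000
    endloop
  endfacet
  facet normal 0.0000 0.0000 -1.0000
    outer loop
      vertex 4.599 13.215 0.000
      vertex 4.599 4.748 0.000
      vertex 0.000 0.000 0.000
    endloop
  endfacet
  facet normal 0.0000 0.0000 -1.0000
    outer loop
      vertex 0.000 13.215 0.000
      vertex 4.599 13.215 0.000
      vertex 0.000 0.000 0.000
    endloop
  endfacet
  facet normal 0.0000 0.0000 1.0000
    outer loop
      vertex 0.000 0.000 10.938
      vertex 12.437 0.000 10.938
      vertex 12.437 4.748 10.938
    endloop
  endfacet
  facet normal 0.0000 0.0000 1.0000
    outer loop
      vertex 0.000 0.000 10.938
      vertex 12.437 4.748 10.938
      vertex 4.599 4.748 10.938
    endloop
  endfacet
  facet normal 0.0000 0.0000 1.0000
    outer loop
      vertex 0.000 0.000 10.938
      vertex 4.599 4.748 10.938
      vertex 4.599 13.215 10.938
    endloop
  endfacet
  facet normal 0.0000 0.0000 1.0000
    outer loop
      vertex 0.000 0.000 10.938
      vertex 4.599 13.215 10.938
      vertex 0.000 13.215 10.938
    endloop
  endfacet
  facet normal 0.0000 -1.0000 0.0000
    outer loop
      vertex 0.000 0.000 0.000
      vertex 12.437 0.000 0.000
      vertex 12.437 0.000 10.938
    endloop
  endfacet
  facet normal 0.0000 -1.0000 0.0000
    outer loop
      vertex 0.000 0.000 0.000
      vertex 12.437 0.000 10.938
      vertex 0.000 0.000 10.938
    endloop
  endfacet
  facet normal 1.0000 0.0000 0.0000
    outer loop
      vertex 12.437 0.000 0.000
      vertex 12.437 4.748 0.000
      vertex 12.437 4.748 10.938
    endloop
  endfacet
  facet normal 1.0000 0.0000 0.0000
    outer loop
      vertex 12.437 0.000 0.000
      vertex 12.437 4.748 10.938
      vertex 12.437 0.000 10.938
    endloop
  endfacet
  facet normal 0.0000 1.0000 0.0000
    outer loop
      vertex 12.437 4.748 0.000
      vertex 4.599 4.748 0.000
      vertex 4.599 4.748 10.938
    endloop
  endfacet
  facet normal 0.0000 1.0000 0.0000
    outer loop
      vertex 12.437 4.748 0.000
      vertex 4.599 4.748 10.938
      vertex 12.437 4.748 10.938
    endloop
  endfacet
  facet normal 1.0000 0.0000 0.0000
    outer loop
      vertex 4.599 4.748 0.000
      vertex 4.599 13.215 0.000
      vertex 4.599 13.215 10.938
    endloop
  endfacet
  facet normal 1.0000 0.0000 0.0000
    outer loop
      vertex 4.599 4.748 0.000
      vertex 4.599 13.215 10.938
      vertex 4.599 4.748 10.938
    endloop
  endfacet
  facet normal 0.0000 1.0000 0.0000
    outer loop
      vertex 4.599 13.215 0.000
      vertex 0.000 13.215 0.000
      vertex 0.000 13.215 10.938
    endloop
  endfacet
  facet normal 0.0000 1.0000 0.0000
    outer loop
      vertex 4.599 13.215 0.000
      vertex 0.000 13.215 10.938
      vertex 4.599 13.215 10.938
    endloop
  endfacet
  facet normal -1.0000 0.0000 0.0000
    outer loop
      vertex 0.000 13.215 0.000
      vertex 0.000 0.000 0.000
      vertex 0.000 0.000 10.938
    endloop
  endfacet
  facet normal -1.0000 0.0000 0.0000
    outer loop
      vertex 0.000 13.215 0.000
      vertex 0.000 0.000 10.938
      vertex 0.000 13.215 10.938
    endloop
  endfacet
endsolid part

The G0 Z moves step by Δz≈1.563 mm. Every layer's G1 loop is the same polygon, so the solid is a straight extrusion of it from z=0 to z≈10.9. Closing with flat bottom and top caps and triangulating gives 20 facets — an L-shaped prism: outer 12.4 × 13.2 mm, arm thicknesses ≈ 4.75 mm (horizontal) and 4.6 mm (vertical), extruded 10.9 mm in z.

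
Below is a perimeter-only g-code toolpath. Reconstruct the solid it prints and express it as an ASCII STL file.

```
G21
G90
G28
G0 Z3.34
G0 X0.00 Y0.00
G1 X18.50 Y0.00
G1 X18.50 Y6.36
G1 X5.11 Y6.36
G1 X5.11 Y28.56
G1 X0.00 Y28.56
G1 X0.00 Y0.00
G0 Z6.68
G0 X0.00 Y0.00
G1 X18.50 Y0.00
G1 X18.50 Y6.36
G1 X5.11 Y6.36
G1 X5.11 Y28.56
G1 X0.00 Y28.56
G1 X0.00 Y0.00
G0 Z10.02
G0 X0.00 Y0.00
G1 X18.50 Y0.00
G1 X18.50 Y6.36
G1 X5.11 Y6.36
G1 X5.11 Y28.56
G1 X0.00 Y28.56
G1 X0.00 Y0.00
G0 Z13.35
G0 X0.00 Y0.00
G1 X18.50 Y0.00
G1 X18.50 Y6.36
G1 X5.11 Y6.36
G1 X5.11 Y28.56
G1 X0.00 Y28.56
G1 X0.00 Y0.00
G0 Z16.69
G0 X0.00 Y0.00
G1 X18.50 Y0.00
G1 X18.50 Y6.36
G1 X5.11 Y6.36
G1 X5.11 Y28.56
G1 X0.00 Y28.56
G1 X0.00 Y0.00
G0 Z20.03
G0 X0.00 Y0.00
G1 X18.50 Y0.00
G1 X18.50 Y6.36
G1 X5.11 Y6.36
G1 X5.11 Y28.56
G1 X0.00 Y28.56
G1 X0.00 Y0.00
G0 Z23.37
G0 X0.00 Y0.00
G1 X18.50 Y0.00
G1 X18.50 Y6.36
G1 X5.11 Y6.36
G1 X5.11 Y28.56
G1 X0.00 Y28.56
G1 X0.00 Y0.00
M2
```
solid part
  facet normal 0.0000 0.0000 -1.0000
    outer loop
      vertex 18.50 6.36 0.00
      vertex 18.50 0.00 0.00
      vertex 0.00 0.00 0.00
    endloop
  endfacet
  facet normal 0.0000 0.0000 -1.0000
    outer loop
      vertex 5.11 6.36 0.00
      vertex 18.50 6.36 0.00
      vertex 0.00 0.00 0.00
    endloop
  endfacet
  facet normal 0.0000 0.0000 -1.0000
    outer loop
      vertex 5.11 28.56 0.00
      vertex 5.11 6.36 0.00
      vertex 0.00 0.00 0.00
    endloop
  endfacet
  facet normal 0.0000 0.0000 -1.0000
    outer loop
      vertex 0.00 28.56 0.00
      vertex 5.11 28.56 0.00
      vertex 0.00 0.00 0.00
    endloop
  endfacet
  facet normal 0.0000 0.0000 1.0000
    outer loop
      vertex 0.00 0.00 23.37
      vertex 18.50 0.00 23.37
      vertex 18.50 6.36 23.37
    endloop
  endfacet
  facet normal 0.0000 0.0000 1.0000
    outer loop
      vertex 0.00 0.00 23.37
      vertex 18.50 6.36 23.37
      vertex 5.11 6.36 23.37
    endloop
  endfacet
  facet normal 0.0000 0.0000 1.0000
    outer loop
      vertex 0.00 0.00 23.37
      vertex 5.11 6.36 23.37
      vertex 5.11 28.56 23.37
    endloop
  endfacet
  facet normal 0.0000 0.0000 1.0000
    outer loop
      vertex 0.00 0.00 23.37
      vertex 5.11 28.56 23.37
      vertex 0.00 28.56 23.37
    endloop
  endfacet
  facet normal 0.0000 -1.0000 0.0000
    outer loop
      vertex 0.00 0.00 0.00
      vertex 18.50 0.00 0.00
      vertex 18.50 0.00 23.37
    endloop
  endfacet
  facet normal 0.0000 -1.0000 0.0000
    outer loop
      vertex 0.00 0.00 0.00
      vertex 18.50 0.00 23.37
      vertex 0.00 0.00 23.37
    endloop
  endfacet
  facet normal 1.0000 0.0000 0.0000
    outer loop
      vertex 18.50 0.00 0.00
      vertex 18.50 6.36 0.00
      vertex 18.50 6.36 23.37
    endloop
  endfacet
  facet normal 1.0000 0.0000 0.0000
    outer loop
      vertex 18.50 0.00 0.00
      vertex 18.50 6.36 23.37
      vertex 18.50 0.00 23.37
    endloop
  endfacet
  facet normal 0.0000 1.0000 0.0000
    outer loop
      vertex 18.50 6.36 0.00
      vertex 5.11 6.36 0.00
      vertex 5.11 6.36 23.37
    endloop
  endfacet
  facet normal 0.0000 1.0000 0.0000
    outer loop
      vertex 18.50 6.36 0.00
      vertex 5.11 6.36 23.37
      vertex 18.50 6.36 23.37
    endloop
  endfacet
  facet normal 1.0000 0.0000 0.0000
    outer loop
      vertex 5.11 6.36 0.00
      vertex 5.11 28.56 0.00
      vertex 5.11 28.56 23.37
    endloop
  endfacet
  facet normal 1.0000 0.0000 0.0000
    outer loop
      vertex 5.11 6.36 0.00
      vertex 5.11 28.56 23.37
      vertex 5.11 6.36 23.37
    endloop
  endfacet
  facet normal 0.0000 1.0000 0.0000
    outer loop
      vertex 5.11 28.56 0.00
      vertex 0.00 28.56 0.00
      vertex 0.00 28.56 23.37
    endloop
  endfacet
  facet normal 0.0000 1.0000 0.0000
    outer loop
      vertex 5.11 28.56 0.00
      vertex 0.00 28.56 23.37
      vertex 5.11 28.56 23.37
    endloop
  endfacet
  facet normal -1.0000 0.0000 0.0000
    outer loop
      vertex 0.00 28.56 0.00
      vertex 0.00 0.00 0.00
      vertex 0.00 0.00 23.37
    endloop
  endfacet
  facet normal -1.0000 0.0000 0.0000
    outer loop
      vertex 0.00 28.56 0.00
      vertex 0.00 0.00 23.37
      vertex 0.00 28.56 23.37
    endloop
  endfacet
endsolid part

The G0 Z moves step by Δz≈3.34 mm. Every layer's G1 loop is the same polygon, so the solid is a straight extrusion of it from z=0 to z≈23.4. Closing with flat bottom and top caps and triangulating gives 20 facets — an L-shaped prism: outer 18.5 × 28.6 mm, arm thicknesses ≈ 6.36 mm (horizontal) and 5.11 mm (vertical), extruded 23.4 mm in z.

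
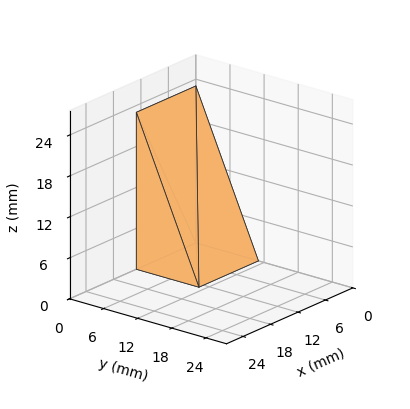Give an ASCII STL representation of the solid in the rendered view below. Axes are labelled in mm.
Reading the render: the shape is a wedge (ramp): 13 × 11 mm base, rising to 23 mm along the y=0 edge and sloping linearly to z=0 at y=11 (dimensions read to the nearest mm from the axis ticks). For the STL, each face is triangulated and given an outward normal.

solid part
  facet normal 0.0000 0.0000 -1.0000
    outer loop
      vertex 13.0 11.0 0.0
      vertex 13.0 0.0 0.0
      vertex 0.0 0.0 0.0
    endloop
  endfacet
  facet normal 0.0000 0.0000 -1.0000
    outer loop
      vertex 0.0 11.0 0.0
      vertex 13.0 11.0 0.0
      vertex 0.0 0.0 0.0
    endloop
  endfacet
  facet normal 0.0000 -1.0000 0.0000
    outer loop
      vertex 0.0 0.0 0.0
      vertex 13.0 0.0 0.0
      vertex 13.0 0.0 23.0
    endloop
  endfacet
  facet normal 0.0000 -1.0000 0.0000
    outer loop
      vertex 0.0 0.0 0.0
      vertex 13.0 0.0 23.0
      vertex 0.0 0.0 23.0
    endloop
  endfacet
  facet normal 0.0000 0.9021 0.4315
    outer loop
      vertex 0.0 0.0 23.0
      vertex 13.0 0.0 23.0
      vertex 13.0 11.0 0.0
    endloop
  endfacet
  facet normal 0.0000 0.9021 0.4315
    outer loop
      vertex 0.0 0.0 23.0
      vertex 13.0 11.0 0.0
      vertex 0.0 11.0 0.0
    endloop
  endfacet
  facet normal -1.0000 0.0000 0.0000
    outer loop
      vertex 0.0 0.0 23.0
      vertex 0.0 11.0 0.0
      vertex 0.0 0.0 0.0
    endloop
  endfacet
  facet normal 1.0000 0.0000 0.0000
    outer loop
      vertex 13.0 0.0 0.0
      vertex 13.0 11.0 0.0
      vertex 13.0 0.0 23.0
    endloop
  endfacet
endsolid part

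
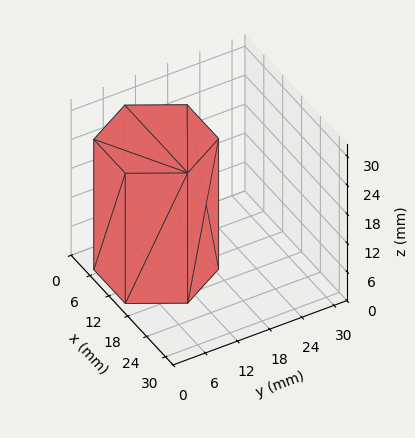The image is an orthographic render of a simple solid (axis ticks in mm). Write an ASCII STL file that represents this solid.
Reading the render: the shape is a regular 6-sided prism (a cylinder approximated with 6 flat sides), circumscribed radius ≈ 10 mm, height ≈ 27 mm (dimensions read to the nearest mm from the axis ticks). For the STL, each face is triangulated and given an outward normal.

solid part
  facet normal 0.0000 0.0000 -1.0000
    outer loop
      vertex 5.0 18.7 0.0
      vertex 15.0 18.7 0.0
      vertex 20.0 10.0 0.0
    endloop
  endfacet
  facet normal 0.0000 0.0000 -1.0000
    outer loop
      vertex 0.0 10.0 0.0
      vertex 5.0 18.7 0.0
      vertex 20.0 10.0 0.0
    endloop
  endfacet
  facet normal 0.0000 0.0000 -1.0000
    outer loop
      vertex 5.0 1.3 0.0
      vertex 0.0 10.0 0.0
      vertex 20.0 10.0 0.0
    endloop
  endfacet
  facet normal 0.0000 0.0000 -1.0000
    outer loop
      vertex 15.0 1.3 0.0
      vertex 5.0 1.3 0.0
      vertex 20.0 10.0 0.0
    endloop
  endfacet
  facet normal 0.0000 0.0000 1.0000
    outer loop
      vertex 20.0 10.0 27.0
      vertex 15.0 18.7 27.0
      vertex 5.0 18.7 27.0
    endloop
  endfacet
  facet normal 0.0000 0.0000 1.0000
    outer loop
      vertex 20.0 10.0 27.0
      vertex 5.0 18.7 27.0
      vertex 0.0 10.0 27.0
    endloop
  endfacet
  facet normal 0.0000 0.0000 1.0000
    outer loop
      vertex 20.0 10.0 27.0
      vertex 0.0 10.0 27.0
      vertex 5.0 1.3 27.0
    endloop
  endfacet
  facet normal 0.0000 0.0000 1.0000
    outer loop
      vertex 20.0 10.0 27.0
      vertex 5.0 1.3 27.0
      vertex 15.0 1.3 27.0
    endloop
  endfacet
  facet normal 0.8670 0.4983 0.0000
    outer loop
      vertex 20.0 10.0 0.0
      vertex 15.0 18.7 0.0
      vertex 15.0 18.7 27.0
    endloop
  endfacet
  facet normal 0.8670 0.4983 0.0000
    outer loop
      vertex 20.0 10.0 0.0
      vertex 15.0 18.7 27.0
      vertex 20.0 10.0 27.0
    endloop
  endfacet
  facet normal 0.0000 1.0000 0.0000
    outer loop
      vertex 15.0 18.7 0.0
      vertex 5.0 18.7 0.0
      vertex 5.0 18.7 27.0
    endloop
  endfacet
  facet normal 0.0000 1.0000 0.0000
    outer loop
      vertex 15.0 18.7 0.0
      vertex 5.0 18.7 27.0
      vertex 15.0 18.7 27.0
    endloop
  endfacet
  facet normal -0.8670 0.4983 0.0000
    outer loop
      vertex 5.0 18.7 0.0
      vertex 0.0 10.0 0.0
      vertex 0.0 10.0 27.0
    endloop
  endfacet
  facet normal -0.8670 0.4983 0.0000
    outer loop
      vertex 5.0 18.7 0.0
      vertex 0.0 10.0 27.0
      vertex 5.0 18.7 27.0
    endloop
  endfacet
  facet normal -0.8670 -0.4983 0.0000
    outer loop
      vertex 0.0 10.0 0.0
      vertex 5.0 1.3 0.0
      vertex 5.0 1.3 27.0
    endloop
  endfacet
  facet normal -0.8670 -0.4983 0.0000
    outer loop
      vertex 0.0 10.0 0.0
      vertex 5.0 1.3 27.0
      vertex 0.0 10.0 27.0
    endloop
  endfacet
  facet normal 0.0000 -1.0000 0.0000
    outer loop
      vertex 5.0 1.3 0.0
      vertex 15.0 1.3 0.0
      vertex 15.0 1.3 27.0
    endloop
  endfacet
  facet normal 0.0000 -1.0000 0.0000
    outer loop
      vertex 5.0 1.3 0.0
      vertex 15.0 1.3 27.0
      vertex 5.0 1.3 27.0
    endloop
  endfacet
  facet normal 0.8670 -0.4983 0.0000
    outer loop
      vertex 15.0 1.3 0.0
      vertex 20.0 10.0 0.0
      vertex 20.0 10.0 27.0
    endloop
  endfacet
  facet normal 0.8670 -0.4983 0.0000
    outer loop
      vertex 15.0 1.3 0.0
      vertex 20.0 10.0 27.0
      vertex 15.0 1.3 27.0
    endloop
  endfacet
endsolid part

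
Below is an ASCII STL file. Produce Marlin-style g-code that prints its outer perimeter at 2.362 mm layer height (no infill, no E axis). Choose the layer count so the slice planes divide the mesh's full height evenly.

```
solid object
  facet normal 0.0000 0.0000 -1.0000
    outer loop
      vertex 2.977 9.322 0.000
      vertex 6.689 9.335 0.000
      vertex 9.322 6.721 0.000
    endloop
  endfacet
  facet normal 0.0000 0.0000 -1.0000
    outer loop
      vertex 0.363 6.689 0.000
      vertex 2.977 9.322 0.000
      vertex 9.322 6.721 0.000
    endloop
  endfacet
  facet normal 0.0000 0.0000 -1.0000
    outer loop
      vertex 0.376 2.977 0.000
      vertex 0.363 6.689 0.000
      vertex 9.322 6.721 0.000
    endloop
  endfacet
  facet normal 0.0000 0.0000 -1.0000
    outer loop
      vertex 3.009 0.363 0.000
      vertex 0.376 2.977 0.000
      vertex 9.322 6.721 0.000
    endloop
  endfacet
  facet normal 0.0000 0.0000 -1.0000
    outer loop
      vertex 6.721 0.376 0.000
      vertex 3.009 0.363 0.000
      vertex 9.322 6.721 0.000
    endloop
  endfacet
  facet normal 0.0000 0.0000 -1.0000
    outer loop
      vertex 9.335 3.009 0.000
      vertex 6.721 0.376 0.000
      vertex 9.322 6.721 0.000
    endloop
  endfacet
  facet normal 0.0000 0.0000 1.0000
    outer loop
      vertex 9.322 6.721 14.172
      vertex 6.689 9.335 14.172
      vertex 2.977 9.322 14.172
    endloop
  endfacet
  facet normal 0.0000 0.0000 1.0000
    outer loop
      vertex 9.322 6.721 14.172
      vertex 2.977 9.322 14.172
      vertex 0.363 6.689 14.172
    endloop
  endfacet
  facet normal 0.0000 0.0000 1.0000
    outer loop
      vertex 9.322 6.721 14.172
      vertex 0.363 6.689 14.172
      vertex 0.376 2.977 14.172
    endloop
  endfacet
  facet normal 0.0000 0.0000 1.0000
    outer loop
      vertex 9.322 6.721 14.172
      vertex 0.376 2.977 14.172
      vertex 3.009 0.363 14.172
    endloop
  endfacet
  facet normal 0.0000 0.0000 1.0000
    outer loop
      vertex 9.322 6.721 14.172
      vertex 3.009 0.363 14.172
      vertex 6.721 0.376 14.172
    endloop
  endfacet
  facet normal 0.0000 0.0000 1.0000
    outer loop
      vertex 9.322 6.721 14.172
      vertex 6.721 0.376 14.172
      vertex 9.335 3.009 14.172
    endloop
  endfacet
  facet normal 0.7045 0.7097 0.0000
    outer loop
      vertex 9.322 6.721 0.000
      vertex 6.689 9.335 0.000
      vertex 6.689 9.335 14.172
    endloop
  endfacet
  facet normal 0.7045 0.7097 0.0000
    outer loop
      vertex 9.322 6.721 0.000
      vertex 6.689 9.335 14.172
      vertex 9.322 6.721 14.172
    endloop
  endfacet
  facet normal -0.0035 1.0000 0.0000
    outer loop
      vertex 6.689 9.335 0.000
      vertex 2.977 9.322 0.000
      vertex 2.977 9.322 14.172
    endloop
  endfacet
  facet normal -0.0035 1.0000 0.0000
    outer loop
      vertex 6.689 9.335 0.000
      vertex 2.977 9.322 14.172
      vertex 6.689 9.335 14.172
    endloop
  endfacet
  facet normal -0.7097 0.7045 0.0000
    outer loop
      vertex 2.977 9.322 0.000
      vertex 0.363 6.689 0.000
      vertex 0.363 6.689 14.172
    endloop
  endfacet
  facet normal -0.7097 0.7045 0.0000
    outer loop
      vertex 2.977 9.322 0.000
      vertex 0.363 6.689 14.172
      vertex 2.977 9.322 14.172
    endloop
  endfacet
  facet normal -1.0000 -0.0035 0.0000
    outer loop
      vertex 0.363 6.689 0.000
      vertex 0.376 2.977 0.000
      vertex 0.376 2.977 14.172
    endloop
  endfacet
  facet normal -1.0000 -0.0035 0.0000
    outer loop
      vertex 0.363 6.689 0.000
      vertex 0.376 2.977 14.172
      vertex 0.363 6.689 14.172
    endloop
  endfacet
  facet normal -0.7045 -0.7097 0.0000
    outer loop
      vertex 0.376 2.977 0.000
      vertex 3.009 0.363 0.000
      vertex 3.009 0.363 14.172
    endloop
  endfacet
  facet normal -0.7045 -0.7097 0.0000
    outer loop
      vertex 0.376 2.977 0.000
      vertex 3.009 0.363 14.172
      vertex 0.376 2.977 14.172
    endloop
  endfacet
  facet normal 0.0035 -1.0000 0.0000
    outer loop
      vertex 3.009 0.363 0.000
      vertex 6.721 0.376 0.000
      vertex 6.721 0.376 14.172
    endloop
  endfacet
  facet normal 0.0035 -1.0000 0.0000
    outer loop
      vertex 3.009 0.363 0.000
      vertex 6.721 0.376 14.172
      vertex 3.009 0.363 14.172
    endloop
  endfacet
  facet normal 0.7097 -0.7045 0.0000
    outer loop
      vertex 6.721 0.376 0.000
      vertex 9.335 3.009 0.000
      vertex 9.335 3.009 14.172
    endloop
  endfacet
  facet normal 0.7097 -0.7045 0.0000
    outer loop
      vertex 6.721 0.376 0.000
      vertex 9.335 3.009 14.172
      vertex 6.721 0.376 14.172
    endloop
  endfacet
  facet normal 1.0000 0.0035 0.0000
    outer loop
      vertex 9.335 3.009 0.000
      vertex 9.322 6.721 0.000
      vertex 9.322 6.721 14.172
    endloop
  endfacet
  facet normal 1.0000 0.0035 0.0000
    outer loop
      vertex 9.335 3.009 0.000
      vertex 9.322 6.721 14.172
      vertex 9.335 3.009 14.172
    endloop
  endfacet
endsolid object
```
; perimeter-only toolpath
G21 ; units = mm
G90 ; absolute positioning
G28 ; home
; layer 1
G0 Z2.362
G0 X9.322 Y6.721
G1 X6.689 Y9.335
G1 X2.977 Y9.322
G1 X0.363 Y6.689
G1 X0.376 Y2.977
G1 X3.009 Y0.363
G1 X6.721 Y0.376
G1 X9.335 Y3.009
G1 X9.322 Y6.721
; layer 2
G0 Z4.724
G0 X9.322 Y6.721
G1 X6.689 Y9.335
G1 X2.977 Y9.322
G1 X0.363 Y6.689
G1 X0.376 Y2.977
G1 X3.009 Y0.363
G1 X6.721 Y0.376
G1 X9.335 Y3.009
G1 X9.322 Y6.721
; layer 3
G0 Z7.086
G0 X9.322 Y6.721
G1 X6.689 Y9.335
G1 X2.977 Y9.322
G1 X0.363 Y6.689
G1 X0.376 Y2.977
G1 X3.009 Y0.363
G1 X6.721 Y0.376
G1 X9.335 Y3.009
G1 X9.322 Y6.721
; layer 4
G0 Z9.448
G0 X9.322 Y6.721
G1 X6.689 Y9.335
G1 X2.977 Y9.322
G1 X0.363 Y6.689
G1 X0.376 Y2.977
G1 X3.009 Y0.363
G1 X6.721 Y0.376
G1 X9.335 Y3.009
G1 X9.322 Y6.721
; layer 5
G0 Z11.810
G0 X9.322 Y6.721
G1 X6.689 Y9.335
G1 X2.977 Y9.322
G1 X0.363 Y6.689
G1 X0.376 Y2.977
G1 X3.009 Y0.363
G1 X6.721 Y0.376
G1 X9.335 Y3.009
G1 X9.322 Y6.721
; layer 6
G0 Z14.172
G0 X9.322 Y6.721
G1 X6.689 Y9.335
G1 X2.977 Y9.322
G1 X0.363 Y6.689
G1 X0.376 Y2.977
G1 X3.009 Y0.363
G1 X6.721 Y0.376
G1 X9.335 Y3.009
G1 X9.322 Y6.721
M2 ; end

The solid is a regular 8-sided prism (a cylinder approximated with 8 flat sides), circumscribed radius ≈ 4.85 mm, height ≈ 14.2 mm. Slicing at Δz = 2.362 mm — 6 equal slices spanning the solid's height, so layer i sits at z = i·h/6 — gives 6 non-empty perimeters. Each is a 8-segment closed polygon; G0 lifts to the layer z and rapids to the start vertex, then G1 traces the edges.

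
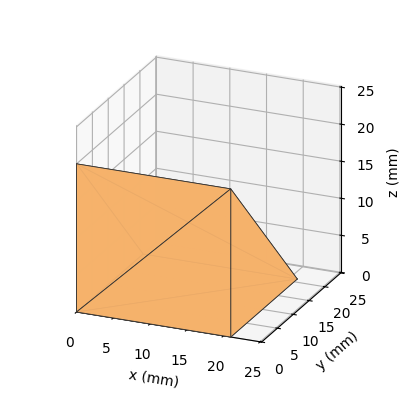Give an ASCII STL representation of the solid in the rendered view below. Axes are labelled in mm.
Reading the render: the shape is a wedge (ramp): 21 × 21 mm base, rising to 20 mm along the y=0 edge and sloping linearly to z=0 at y=21 (dimensions read to the nearest mm from the axis ticks). For the STL, each face is triangulated and given an outward normal.

solid part
  facet normal 0.0000 0.0000 -1.0000
    outer loop
      vertex 21.000 21.000 0.000
      vertex 21.000 0.000 0.000
      vertex 0.000 0.000 0.000
    endloop
  endfacet
  facet normal 0.0000 0.0000 -1.0000
    outer loop
      vertex 0.000 21.000 0.000
      vertex 21.000 21.000 0.000
      vertex 0.000 0.000 0.000
    endloop
  endfacet
  facet normal 0.0000 -1.0000 0.0000
    outer loop
      vertex 0.000 0.000 0.000
      vertex 21.000 0.000 0.000
      vertex 21.000 0.000 20.000
    endloop
  endfacet
  facet normal 0.0000 -1.0000 0.0000
    outer loop
      vertex 0.000 0.000 0.000
      vertex 21.000 0.000 20.000
      vertex 0.000 0.000 20.000
    endloop
  endfacet
  facet normal 0.0000 0.6897 0.7241
    outer loop
      vertex 0.000 0.000 20.000
      vertex 21.000 0.000 20.000
      vertex 21.000 21.000 0.000
    endloop
  endfacet
  facet normal 0.0000 0.6897 0.7241
    outer loop
      vertex 0.000 0.000 20.000
      vertex 21.000 21.000 0.000
      vertex 0.000 21.000 0.000
    endloop
  endfacet
  facet normal -1.0000 0.0000 0.0000
    outer loop
      vertex 0.000 0.000 20.000
      vertex 0.000 21.000 0.000
      vertex 0.000 0.000 0.000
    endloop
  endfacet
  facet normal 1.0000 0.0000 0.0000
    outer loop
      vertex 21.000 0.000 0.000
      vertex 21.000 21.000 0.000
      vertex 21.000 0.000 20.000
    endloop
  endfacet
endsolid part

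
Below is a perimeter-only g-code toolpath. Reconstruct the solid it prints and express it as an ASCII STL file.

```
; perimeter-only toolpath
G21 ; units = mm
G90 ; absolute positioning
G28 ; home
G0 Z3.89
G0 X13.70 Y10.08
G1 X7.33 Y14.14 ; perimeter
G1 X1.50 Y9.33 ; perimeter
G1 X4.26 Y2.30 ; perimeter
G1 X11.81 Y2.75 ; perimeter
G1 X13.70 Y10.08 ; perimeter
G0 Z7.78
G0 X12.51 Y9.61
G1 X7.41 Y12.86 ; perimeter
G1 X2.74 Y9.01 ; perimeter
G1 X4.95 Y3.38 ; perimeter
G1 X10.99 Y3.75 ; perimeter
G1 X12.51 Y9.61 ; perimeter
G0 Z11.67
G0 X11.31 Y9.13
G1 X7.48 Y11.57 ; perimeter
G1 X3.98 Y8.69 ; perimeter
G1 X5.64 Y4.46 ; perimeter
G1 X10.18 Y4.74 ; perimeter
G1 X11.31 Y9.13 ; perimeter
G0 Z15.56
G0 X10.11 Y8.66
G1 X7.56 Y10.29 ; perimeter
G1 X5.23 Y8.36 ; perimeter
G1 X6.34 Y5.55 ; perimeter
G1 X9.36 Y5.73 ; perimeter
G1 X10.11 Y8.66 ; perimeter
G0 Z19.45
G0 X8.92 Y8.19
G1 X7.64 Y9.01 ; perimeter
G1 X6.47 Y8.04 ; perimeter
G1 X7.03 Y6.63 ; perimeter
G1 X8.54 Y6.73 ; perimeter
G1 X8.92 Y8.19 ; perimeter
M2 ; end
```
solid part
  facet normal 0.0000 0.0000 -1.0000
    outer loop
      vertex 0.25 9.65 0.00
      vertex 7.25 15.43 0.00
      vertex 14.90 10.55 0.00
    endloop
  endfacet
  facet normal 0.0000 0.0000 -1.0000
    outer loop
      vertex 3.57 1.21 0.00
      vertex 0.25 9.65 0.00
      vertex 14.90 10.55 0.00
    endloop
  endfacet
  facet normal 0.0000 0.0000 -1.0000
    outer loop
      vertex 12.63 1.76 0.00
      vertex 3.57 1.21 0.00
      vertex 14.90 10.55 0.00
    endloop
  endfacet
  facet normal 0.5195 0.8144 0.2586
    outer loop
      vertex 14.90 10.55 0.00
      vertex 7.25 15.43 0.00
      vertex 7.72 7.72 23.34
    endloop
  endfacet
  facet normal -0.6151 0.7449 0.2585
    outer loop
      vertex 7.25 15.43 0.00
      vertex 0.25 9.65 0.00
      vertex 7.72 7.72 23.34
    endloop
  endfacet
  facet normal -0.8990 -0.3536 0.2585
    outer loop
      vertex 0.25 9.65 0.00
      vertex 3.57 1.21 0.00
      vertex 7.72 7.72 23.34
    endloop
  endfacet
  facet normal 0.0585 -0.9642 0.2585
    outer loop
      vertex 3.57 1.21 0.00
      vertex 12.63 1.76 0.00
      vertex 7.72 7.72 23.34
    endloop
  endfacet
  facet normal 0.9353 -0.2415 0.2584
    outer loop
      vertex 12.63 1.76 0.00
      vertex 14.90 10.55 0.00
      vertex 7.72 7.72 23.34
    endloop
  endfacet
endsolid part

The G0 Z moves step by Δz≈3.89 mm. The G1 loops shrink linearly with z, so the solid tapers from its base footprint up to z≈23.3. Closing with a flat bottom cap and the tapered top and triangulating gives 8 facets — a regular 5-sided pyramid, base circumscribed radius ≈ 7.72 mm, apex at z ≈ 23.3 mm.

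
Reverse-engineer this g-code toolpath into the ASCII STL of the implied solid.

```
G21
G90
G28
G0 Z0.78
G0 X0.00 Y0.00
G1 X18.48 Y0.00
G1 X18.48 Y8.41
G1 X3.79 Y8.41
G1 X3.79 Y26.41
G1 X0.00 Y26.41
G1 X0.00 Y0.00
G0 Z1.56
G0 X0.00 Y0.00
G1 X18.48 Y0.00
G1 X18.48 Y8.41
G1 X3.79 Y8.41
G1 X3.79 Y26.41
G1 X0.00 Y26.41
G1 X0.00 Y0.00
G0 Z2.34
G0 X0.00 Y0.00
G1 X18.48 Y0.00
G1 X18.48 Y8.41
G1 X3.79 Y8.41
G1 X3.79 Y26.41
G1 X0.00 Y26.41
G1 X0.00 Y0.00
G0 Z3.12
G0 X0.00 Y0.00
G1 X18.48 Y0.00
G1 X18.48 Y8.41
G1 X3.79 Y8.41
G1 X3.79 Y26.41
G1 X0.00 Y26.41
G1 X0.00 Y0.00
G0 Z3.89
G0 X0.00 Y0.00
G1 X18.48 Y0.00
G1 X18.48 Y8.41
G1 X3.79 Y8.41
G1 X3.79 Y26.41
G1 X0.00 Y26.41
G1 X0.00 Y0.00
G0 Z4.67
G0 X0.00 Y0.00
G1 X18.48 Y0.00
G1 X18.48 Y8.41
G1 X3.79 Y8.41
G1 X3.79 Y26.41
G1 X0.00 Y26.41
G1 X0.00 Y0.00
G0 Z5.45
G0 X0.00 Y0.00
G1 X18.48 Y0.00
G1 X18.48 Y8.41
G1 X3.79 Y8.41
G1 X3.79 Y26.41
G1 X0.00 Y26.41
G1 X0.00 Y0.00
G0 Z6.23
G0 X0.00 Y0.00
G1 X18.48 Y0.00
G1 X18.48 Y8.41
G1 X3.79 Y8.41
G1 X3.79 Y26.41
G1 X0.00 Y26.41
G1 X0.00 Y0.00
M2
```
solid part
  facet normal 0.0000 0.0000 -1.0000
    outer loop
      vertex 18.48 8.41 0.00
      vertex 18.48 0.00 0.00
      vertex 0.00 0.00 0.00
    endloop
  endfacet
  facet normal 0.0000 0.0000 -1.0000
    outer loop
      vertex 3.79 8.41 0.00
      vertex 18.48 8.41 0.00
      vertex 0.00 0.00 0.00
    endloop
  endfacet
  facet normal 0.0000 0.0000 -1.0000
    outer loop
      vertex 3.79 26.41 0.00
      vertex 3.79 8.41 0.00
      vertex 0.00 0.00 0.00
    endloop
  endfacet
  facet normal 0.0000 0.0000 -1.0000
    outer loop
      vertex 0.00 26.41 0.00
      vertex 3.79 26.41 0.00
      vertex 0.00 0.00 0.00
    endloop
  endfacet
  facet normal 0.0000 0.0000 1.0000
    outer loop
      vertex 0.00 0.00 6.23
      vertex 18.48 0.00 6.23
      vertex 18.48 8.41 6.23
    endloop
  endfacet
  facet normal 0.0000 0.0000 1.0000
    outer loop
      vertex 0.00 0.00 6.23
      vertex 18.48 8.41 6.23
      vertex 3.79 8.41 6.23
    endloop
  endfacet
  facet normal 0.0000 0.0000 1.0000
    outer loop
      vertex 0.00 0.00 6.23
      vertex 3.79 8.41 6.23
      vertex 3.79 26.41 6.23
    endloop
  endfacet
  facet normal 0.0000 0.0000 1.0000
    outer loop
      vertex 0.00 0.00 6.23
      vertex 3.79 26.41 6.23
      vertex 0.00 26.41 6.23
    endloop
  endfacet
  facet normal 0.0000 -1.0000 0.0000
    outer loop
      vertex 0.00 0.00 0.00
      vertex 18.48 0.00 0.00
      vertex 18.48 0.00 6.23
    endloop
  endfacet
  facet normal 0.0000 -1.0000 0.0000
    outer loop
      vertex 0.00 0.00 0.00
      vertex 18.48 0.00 6.23
      vertex 0.00 0.00 6.23
    endloop
  endfacet
  facet normal 1.0000 0.0000 0.0000
    outer loop
      vertex 18.48 0.00 0.00
      vertex 18.48 8.41 0.00
      vertex 18.48 8.41 6.23
    endloop
  endfacet
  facet normal 1.0000 0.0000 0.0000
    outer loop
      vertex 18.48 0.00 0.00
      vertex 18.48 8.41 6.23
      vertex 18.48 0.00 6.23
    endloop
  endfacet
  facet normal 0.0000 1.0000 0.0000
    outer loop
      vertex 18.48 8.41 0.00
      vertex 3.79 8.41 0.00
      vertex 3.79 8.41 6.23
    endloop
  endfacet
  facet normal 0.0000 1.0000 0.0000
    outer loop
      vertex 18.48 8.41 0.00
      vertex 3.79 8.41 6.23
      vertex 18.48 8.41 6.23
    endloop
  endfacet
  facet normal 1.0000 0.0000 0.0000
    outer loop
      vertex 3.79 8.41 0.00
      vertex 3.79 26.41 0.00
      vertex 3.79 26.41 6.23
    endloop
  endfacet
  facet normal 1.0000 0.0000 0.0000
    outer loop
      vertex 3.79 8.41 0.00
      vertex 3.79 26.41 6.23
      vertex 3.79 8.41 6.23
    endloop
  endfacet
  facet normal 0.0000 1.0000 0.0000
    outer loop
      vertex 3.79 26.41 0.00
      vertex 0.00 26.41 0.00
      vertex 0.00 26.41 6.23
    endloop
  endfacet
  facet normal 0.0000 1.0000 0.0000
    outer loop
      vertex 3.79 26.41 0.00
      vertex 0.00 26.41 6.23
      vertex 3.79 26.41 6.23
    endloop
  endfacet
  facet normal -1.0000 0.0000 0.0000
    outer loop
      vertex 0.00 26.41 0.00
      vertex 0.00 0.00 0.00
      vertex 0.00 0.00 6.23
    endloop
  endfacet
  facet normal -1.0000 0.0000 0.0000
    outer loop
      vertex 0.00 26.41 0.00
      vertex 0.00 0.00 6.23
      vertex 0.00 26.41 6.23
    endloop
  endfacet
endsolid part

The G0 Z moves step by Δz≈0.78 mm. Every layer's G1 loop is the same polygon, so the solid is a straight extrusion of it from z=0 to z≈6.23. Closing with flat bottom and top caps and triangulating gives 20 facets — an L-shaped prism: outer 18.5 × 26.4 mm, arm thicknesses ≈ 8.41 mm (horizontal) and 3.79 mm (vertical), extruded 6.23 mm in z.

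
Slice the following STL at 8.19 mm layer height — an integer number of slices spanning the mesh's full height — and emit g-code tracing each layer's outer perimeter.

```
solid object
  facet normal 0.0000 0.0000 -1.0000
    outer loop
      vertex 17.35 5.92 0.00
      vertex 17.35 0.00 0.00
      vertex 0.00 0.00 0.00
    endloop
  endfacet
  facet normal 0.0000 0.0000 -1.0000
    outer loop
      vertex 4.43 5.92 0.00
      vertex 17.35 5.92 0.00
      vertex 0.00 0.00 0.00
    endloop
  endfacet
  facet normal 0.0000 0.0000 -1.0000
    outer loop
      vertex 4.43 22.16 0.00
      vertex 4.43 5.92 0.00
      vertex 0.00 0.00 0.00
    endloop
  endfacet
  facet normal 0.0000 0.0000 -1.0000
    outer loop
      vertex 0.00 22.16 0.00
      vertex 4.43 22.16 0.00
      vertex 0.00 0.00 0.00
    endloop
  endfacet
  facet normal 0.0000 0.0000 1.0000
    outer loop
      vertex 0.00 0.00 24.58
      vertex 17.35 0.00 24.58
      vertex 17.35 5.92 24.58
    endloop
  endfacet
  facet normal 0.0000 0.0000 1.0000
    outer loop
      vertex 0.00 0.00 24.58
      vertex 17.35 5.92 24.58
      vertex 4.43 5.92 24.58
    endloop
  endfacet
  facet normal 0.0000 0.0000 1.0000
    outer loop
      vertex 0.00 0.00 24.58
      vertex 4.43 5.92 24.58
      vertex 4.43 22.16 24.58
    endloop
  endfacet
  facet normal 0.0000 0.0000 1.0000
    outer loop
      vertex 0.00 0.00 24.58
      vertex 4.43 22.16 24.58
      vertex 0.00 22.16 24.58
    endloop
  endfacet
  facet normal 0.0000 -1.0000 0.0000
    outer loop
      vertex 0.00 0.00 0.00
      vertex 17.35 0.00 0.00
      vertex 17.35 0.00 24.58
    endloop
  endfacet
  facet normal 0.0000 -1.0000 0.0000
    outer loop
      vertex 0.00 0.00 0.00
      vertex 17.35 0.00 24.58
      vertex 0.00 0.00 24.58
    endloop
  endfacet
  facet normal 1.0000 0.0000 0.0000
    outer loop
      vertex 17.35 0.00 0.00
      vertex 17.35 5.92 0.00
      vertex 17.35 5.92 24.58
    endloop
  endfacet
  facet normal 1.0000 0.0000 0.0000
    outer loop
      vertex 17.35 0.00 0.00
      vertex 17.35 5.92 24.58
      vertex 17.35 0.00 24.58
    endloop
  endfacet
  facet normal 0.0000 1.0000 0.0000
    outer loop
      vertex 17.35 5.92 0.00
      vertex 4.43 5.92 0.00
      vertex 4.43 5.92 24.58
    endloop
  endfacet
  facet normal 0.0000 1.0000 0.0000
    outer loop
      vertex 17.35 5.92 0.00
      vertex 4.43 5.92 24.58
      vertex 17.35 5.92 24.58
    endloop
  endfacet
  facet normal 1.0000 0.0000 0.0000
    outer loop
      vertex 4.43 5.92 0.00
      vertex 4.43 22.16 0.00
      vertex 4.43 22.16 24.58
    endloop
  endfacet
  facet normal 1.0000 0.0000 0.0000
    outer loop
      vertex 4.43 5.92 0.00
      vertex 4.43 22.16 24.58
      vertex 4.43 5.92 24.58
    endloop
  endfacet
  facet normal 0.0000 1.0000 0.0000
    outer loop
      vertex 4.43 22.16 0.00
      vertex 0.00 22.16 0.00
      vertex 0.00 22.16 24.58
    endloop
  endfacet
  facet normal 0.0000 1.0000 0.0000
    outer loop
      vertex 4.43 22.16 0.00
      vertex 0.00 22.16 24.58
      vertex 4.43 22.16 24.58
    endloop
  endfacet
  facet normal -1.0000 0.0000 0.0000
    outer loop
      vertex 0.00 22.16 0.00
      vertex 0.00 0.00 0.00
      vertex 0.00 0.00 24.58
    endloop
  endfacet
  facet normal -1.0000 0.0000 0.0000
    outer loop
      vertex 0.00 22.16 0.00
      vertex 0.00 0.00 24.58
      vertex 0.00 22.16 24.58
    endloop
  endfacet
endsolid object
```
; perimeter-only toolpath
G21 ; units = mm
G90 ; absolute positioning
G28 ; home
; layer 1
G0 Z8.19
G0 X0.00 Y0.00
G1 X17.35 Y0.00
G1 X17.35 Y5.92
G1 X4.43 Y5.92
G1 X4.43 Y22.16
G1 X0.00 Y22.16
G1 X0.00 Y0.00
; layer 2
G0 Z16.39
G0 X0.00 Y0.00
G1 X17.35 Y0.00
G1 X17.35 Y5.92
G1 X4.43 Y5.92
G1 X4.43 Y22.16
G1 X0.00 Y22.16
G1 X0.00 Y0.00
; layer 3
G0 Z24.58
G0 X0.00 Y0.00
G1 X17.35 Y0.00
G1 X17.35 Y5.92
G1 X4.43 Y5.92
G1 X4.43 Y22.16
G1 X0.00 Y22.16
G1 X0.00 Y0.00
M2 ; end

The solid is an L-shaped prism: outer 17.4 × 22.2 mm, arm thicknesses ≈ 5.92 mm (horizontal) and 4.43 mm (vertical), extruded 24.6 mm in z. Slicing at Δz = 8.19 mm — 3 equal slices spanning the solid's height, so layer i sits at z = i·h/3 — gives 3 non-empty perimeters. Each is a 6-segment closed polygon; G0 lifts to the layer z and rapids to the start vertex, then G1 traces the edges.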